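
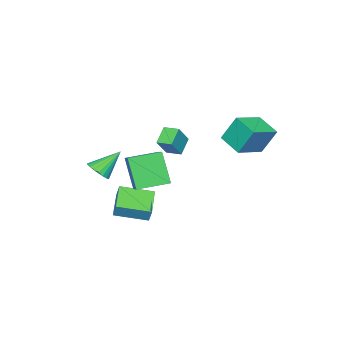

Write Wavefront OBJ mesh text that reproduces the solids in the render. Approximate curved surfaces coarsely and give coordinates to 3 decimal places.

v -3.311 2.538 3.022
v -3.661 3.291 4.631
v -2.776 3.946 2.481
v -3.126 4.698 4.089
v -1.494 2.082 3.631
v -1.844 2.834 5.239
v -0.959 3.489 3.089
v -1.309 4.242 4.698
v 0.847 -3.32 -1.39
v 1.018 -2.999 -0.534
v -0.198 -1.632 -1.814
v -0.026 -1.311 -0.958
v 2.446 -2.489 -2.022
v 2.618 -2.168 -1.166
v 1.402 -0.801 -2.446
v 1.573 -0.48 -1.59
v 1.881 -3.836 0.822
v 2.534 -3.676 1.292
v 0.759 -3.064 2.118
v 2.511 -3.393 1.103
v 2.379 -3.186 0.866
v 2.161 -3.092 0.621
v 1.895 -3.127 0.411
v 1.626 -3.284 0.272
v 1.402 -3.537 0.228
v 1.26 -3.841 0.287
v 1.226 -4.145 0.438
v 1.305 -4.395 0.656
v 1.483 -4.549 0.902
v 1.731 -4.579 1.135
v 2.004 -4.481 1.313
v 2.257 -4.271 1.407
v 2.444 -3.987 1.399
v -3.572 -2.79 0.191
v -4.573 -2.925 0.977
v -3.635 -1.806 0.28
v -4.636 -1.941 1.066
v -2.604 -2.839 1.414
v -3.605 -2.974 2.2
v -2.667 -1.855 1.503
v -3.668 -1.99 2.289
v 3.418 -0.471 1.137
v 2.881 -1.369 3.027
v 2.109 0.866 1.401
v 1.572 -0.032 3.291
v 4.488 0.432 1.869
v 3.951 -0.466 3.759
v 3.179 1.769 2.133
v 2.642 0.871 4.023
f 2 4 1
f 5 2 1
f 1 4 3
f 3 5 1
f 2 8 4
f 6 2 5
f 6 8 2
f 4 8 3
f 7 5 3
f 3 8 7
f 7 6 5
f 8 6 7
f 10 12 9
f 13 10 9
f 9 12 11
f 11 13 9
f 10 16 12
f 14 10 13
f 14 16 10
f 12 16 11
f 15 13 11
f 11 16 15
f 15 14 13
f 16 14 15
f 18 17 20
f 18 20 19
f 20 17 21
f 20 21 19
f 21 17 22
f 21 22 19
f 22 17 23
f 22 23 19
f 23 17 24
f 23 24 19
f 24 17 25
f 24 25 19
f 25 17 26
f 25 26 19
f 26 17 27
f 26 27 19
f 27 17 28
f 27 28 19
f 28 17 29
f 28 29 19
f 29 17 30
f 29 30 19
f 30 17 31
f 30 31 19
f 31 17 32
f 31 32 19
f 32 17 33
f 32 33 19
f 33 17 18
f 33 18 19
f 35 37 34
f 38 35 34
f 34 37 36
f 36 38 34
f 35 41 37
f 39 35 38
f 39 41 35
f 37 41 36
f 40 38 36
f 36 41 40
f 40 39 38
f 41 39 40
f 43 45 42
f 46 43 42
f 42 45 44
f 44 46 42
f 43 49 45
f 47 43 46
f 47 49 43
f 45 49 44
f 48 46 44
f 44 49 48
f 48 47 46
f 49 47 48



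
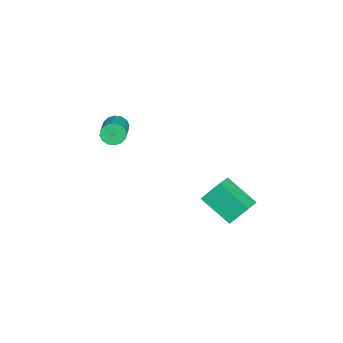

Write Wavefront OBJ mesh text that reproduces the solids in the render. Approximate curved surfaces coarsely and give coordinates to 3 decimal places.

v 0.267 -3.344 0.81
v 0.518 -3.517 0.305
v 2.084 -3.11 0.945
v 1.833 -2.936 1.45
v 0.457 -3.221 0.266
v 2.023 -2.813 0.905
v 0.345 -2.957 0.372
v 1.911 -2.549 1.011
v 0.212 -2.797 0.595
v 1.778 -2.389 1.235
v 0.094 -2.784 0.877
v 1.66 -2.376 1.516
v 0.022 -2.92 1.14
v 1.588 -2.513 1.779
v 0.016 -3.17 1.315
v 1.582 -2.763 1.955
v 0.077 -3.467 1.355
v 1.643 -3.059 1.994
v 0.189 -3.731 1.249
v 1.755 -3.323 1.888
v 0.322 -3.891 1.025
v 1.888 -3.483 1.665
v 0.44 -3.904 0.744
v 2.006 -3.496 1.383
v 0.512 -3.767 0.481
v 2.078 -3.36 1.12
v 1.581 2.631 -2.992
v 1.117 1.203 -2.017
v 1.339 3.381 -2.008
v 0.876 1.952 -1.034
v 2.584 2.528 -2.666
v 2.121 1.099 -1.692
v 2.343 3.277 -1.683
v 1.879 1.849 -0.708
f 2 1 5
f 2 5 3
f 3 5 6
f 3 6 4
f 5 1 7
f 5 7 6
f 6 7 8
f 6 8 4
f 7 1 9
f 7 9 8
f 8 9 10
f 8 10 4
f 9 1 11
f 9 11 10
f 10 11 12
f 10 12 4
f 11 1 13
f 11 13 12
f 12 13 14
f 12 14 4
f 13 1 15
f 13 15 14
f 14 15 16
f 14 16 4
f 15 1 17
f 15 17 16
f 16 17 18
f 16 18 4
f 17 1 19
f 17 19 18
f 18 19 20
f 18 20 4
f 19 1 21
f 19 21 20
f 20 21 22
f 20 22 4
f 21 1 23
f 21 23 22
f 22 23 24
f 22 24 4
f 23 1 25
f 23 25 24
f 24 25 26
f 24 26 4
f 25 1 2
f 25 2 26
f 26 2 3
f 26 3 4
f 28 30 27
f 31 28 27
f 27 30 29
f 29 31 27
f 28 34 30
f 32 28 31
f 32 34 28
f 30 34 29
f 33 31 29
f 29 34 33
f 33 32 31
f 34 32 33



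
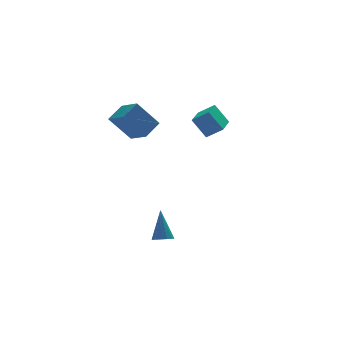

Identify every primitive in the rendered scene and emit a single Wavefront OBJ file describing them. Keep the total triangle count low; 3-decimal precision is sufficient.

v -2.284 2.847 3.758
v -1.953 1.529 4.318
v -1.271 3.381 4.414
v -0.939 2.063 4.974
v -1.121 2.497 2.246
v -0.789 1.179 2.806
v -0.107 3.031 2.902
v 0.224 1.713 3.462
v -0.948 -1.387 -3.805
v -0.514 -1.018 -4.021
v -0.732 -0.593 -2.015
v -0.812 -0.85 -4.06
v -1.153 -0.853 -4.017
v -1.429 -1.026 -3.907
v -1.553 -1.313 -3.765
v -1.484 -1.624 -3.635
v -1.246 -1.86 -3.559
v -0.913 -1.945 -3.561
v -0.591 -1.854 -3.641
v -0.383 -1.614 -3.773
v -0.354 -1.302 -3.914
v 2.633 -1.202 3.627
v 2.037 -0.665 4.786
v 1.854 -0.747 3.015
v 1.257 -0.21 4.174
v 3.803 0.53 3.426
v 3.206 1.067 4.585
v 3.023 0.985 2.814
v 2.427 1.522 3.973
f 2 4 1
f 5 2 1
f 1 4 3
f 3 5 1
f 2 8 4
f 6 2 5
f 6 8 2
f 4 8 3
f 7 5 3
f 3 8 7
f 7 6 5
f 8 6 7
f 10 9 12
f 10 12 11
f 12 9 13
f 12 13 11
f 13 9 14
f 13 14 11
f 14 9 15
f 14 15 11
f 15 9 16
f 15 16 11
f 16 9 17
f 16 17 11
f 17 9 18
f 17 18 11
f 18 9 19
f 18 19 11
f 19 9 20
f 19 20 11
f 20 9 21
f 20 21 11
f 21 9 10
f 21 10 11
f 23 25 22
f 26 23 22
f 22 25 24
f 24 26 22
f 23 29 25
f 27 23 26
f 27 29 23
f 25 29 24
f 28 26 24
f 24 29 28
f 28 27 26
f 29 27 28



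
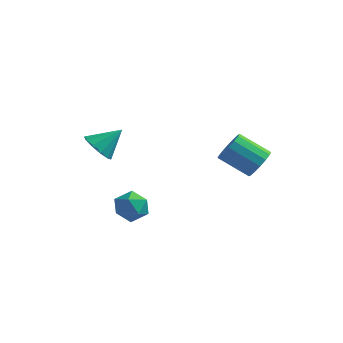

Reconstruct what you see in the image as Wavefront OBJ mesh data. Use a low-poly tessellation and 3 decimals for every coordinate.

v -2.804 -1.785 1.958
v -2.015 -2.351 1.683
v -1.796 -0.915 3.062
v -2.034 -1.853 1.308
v -2.348 -1.328 1.181
v -2.837 -0.979 1.351
v -3.312 -0.937 1.753
v -3.594 -1.219 2.233
v -3.574 -1.718 2.609
v -3.26 -2.242 2.735
v -2.772 -2.592 2.565
v -2.296 -2.634 2.163
v -1.687 -2.31 -1.345
v -0.991 -1.618 -0.968
v -0.649 -2.642 -2.652
v 0.047 -1.95 -2.275
v -0.129 -2.851 -1.762
v -0.77 -2.646 -0.955
v -0.87 -1.614 -2.665
v -1.511 -1.409 -1.858
v -0.486 -1.188 -1.784
v -0.028 -1.952 -1.226
v -1.612 -2.308 -2.394
v -1.154 -3.072 -1.836
v 4.59 2.419 -0.048
v 5.058 1.936 0.665
v 3.338 1.857 1.74
v 2.87 2.341 1.028
v 5.109 2.426 0.783
v 3.39 2.348 1.859
v 5.022 2.915 0.679
v 3.302 2.836 1.755
v 4.819 3.271 0.38
v 3.099 3.192 1.456
v 4.554 3.398 -0.034
v 2.834 3.32 1.042
v 4.299 3.264 -0.451
v 2.579 3.185 0.625
v 4.122 2.903 -0.76
v 2.402 2.824 0.315
v 4.07 2.412 -0.879
v 2.351 2.334 0.197
v 4.158 1.924 -0.775
v 2.438 1.845 0.301
v 4.361 1.568 -0.476
v 2.641 1.489 0.6
v 4.626 1.44 -0.062
v 2.906 1.362 1.014
v 4.881 1.575 0.355
v 3.161 1.496 1.431
f 2 1 4
f 2 4 3
f 4 1 5
f 4 5 3
f 5 1 6
f 5 6 3
f 6 1 7
f 6 7 3
f 7 1 8
f 7 8 3
f 8 1 9
f 8 9 3
f 9 1 10
f 9 10 3
f 10 1 11
f 10 11 3
f 11 1 12
f 11 12 3
f 12 1 2
f 12 2 3
f 13 24 18
f 13 18 14
f 13 14 20
f 13 20 23
f 13 23 24
f 14 18 22
f 18 24 17
f 24 23 15
f 23 20 19
f 20 14 21
f 16 22 17
f 16 17 15
f 16 15 19
f 16 19 21
f 16 21 22
f 17 22 18
f 15 17 24
f 19 15 23
f 21 19 20
f 22 21 14
f 26 25 29
f 26 29 27
f 27 29 30
f 27 30 28
f 29 25 31
f 29 31 30
f 30 31 32
f 30 32 28
f 31 25 33
f 31 33 32
f 32 33 34
f 32 34 28
f 33 25 35
f 33 35 34
f 34 35 36
f 34 36 28
f 35 25 37
f 35 37 36
f 36 37 38
f 36 38 28
f 37 25 39
f 37 39 38
f 38 39 40
f 38 40 28
f 39 25 41
f 39 41 40
f 40 41 42
f 40 42 28
f 41 25 43
f 41 43 42
f 42 43 44
f 42 44 28
f 43 25 45
f 43 45 44
f 44 45 46
f 44 46 28
f 45 25 47
f 45 47 46
f 46 47 48
f 46 48 28
f 47 25 49
f 47 49 48
f 48 49 50
f 48 50 28
f 49 25 26
f 49 26 50
f 50 26 27
f 50 27 28



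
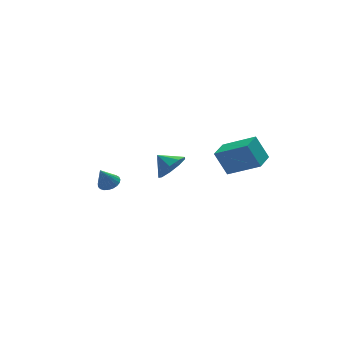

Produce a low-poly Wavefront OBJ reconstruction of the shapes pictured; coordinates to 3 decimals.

v 2.453 -4.907 0.871
v 2.021 -4.443 2.017
v 1.354 -3.853 0.029
v 0.922 -3.389 1.175
v 3.218 -4.131 0.845
v 2.786 -3.667 1.991
v 2.119 -3.077 0.003
v 1.687 -2.613 1.149
v -2.57 0.37 -1.996
v -2.266 0.786 -1.804
v -3.03 0.25 -1.004
v -2.453 0.895 -1.878
v -2.661 0.912 -1.972
v -2.853 0.836 -2.071
v -2.996 0.679 -2.156
v -3.065 0.469 -2.214
v -3.049 0.242 -2.234
v -2.95 0.037 -2.213
v -2.785 -0.111 -2.154
v -2.583 -0.175 -2.068
v -2.379 -0.145 -1.97
v -2.207 -0.026 -1.876
v -2.099 0.162 -1.803
v -2.072 0.385 -1.763
v -2.131 0.606 -1.763
v 1.155 1.854 -2.761
v 1.946 2.173 -2.546
v 0.705 2.606 -2.219
v 1.754 2.427 -3.057
v 1.282 2.413 -3.429
v 0.749 2.138 -3.489
v 0.407 1.73 -3.209
v 0.414 1.381 -2.719
v 0.768 1.253 -2.249
v 1.303 1.406 -2.019
v 1.768 1.769 -2.136
f 2 4 1
f 5 2 1
f 1 4 3
f 3 5 1
f 2 8 4
f 6 2 5
f 6 8 2
f 4 8 3
f 7 5 3
f 3 8 7
f 7 6 5
f 8 6 7
f 10 9 12
f 10 12 11
f 12 9 13
f 12 13 11
f 13 9 14
f 13 14 11
f 14 9 15
f 14 15 11
f 15 9 16
f 15 16 11
f 16 9 17
f 16 17 11
f 17 9 18
f 17 18 11
f 18 9 19
f 18 19 11
f 19 9 20
f 19 20 11
f 20 9 21
f 20 21 11
f 21 9 22
f 21 22 11
f 22 9 23
f 22 23 11
f 23 9 24
f 23 24 11
f 24 9 25
f 24 25 11
f 25 9 10
f 25 10 11
f 27 26 29
f 27 29 28
f 29 26 30
f 29 30 28
f 30 26 31
f 30 31 28
f 31 26 32
f 31 32 28
f 32 26 33
f 32 33 28
f 33 26 34
f 33 34 28
f 34 26 35
f 34 35 28
f 35 26 36
f 35 36 28
f 36 26 27
f 36 27 28



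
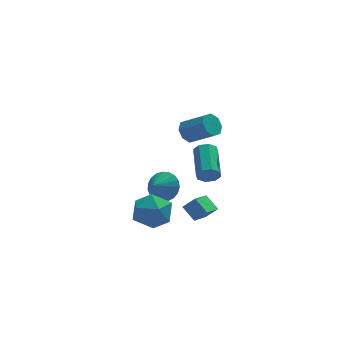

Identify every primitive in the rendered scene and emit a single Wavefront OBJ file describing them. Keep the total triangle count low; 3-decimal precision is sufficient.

v -0.271 -4.304 -2.088
v -0.666 -3.61 -1.52
v 0.565 -3.331 -2.696
v 0.169 -2.637 -2.128
v 0.311 -4.443 -1.512
v -0.085 -3.749 -0.944
v 1.146 -3.47 -2.12
v 0.751 -2.776 -1.552
v -0.011 -2.229 2.841
v 0.524 -2.006 2.486
v 1.466 -2.869 3.364
v 0.931 -3.091 3.719
v 0.418 -1.704 2.896
v 1.36 -2.567 3.774
v 0.061 -1.709 3.274
v 1.003 -2.572 4.152
v -0.339 -2.019 3.399
v 0.603 -2.882 4.277
v -0.546 -2.451 3.196
v 0.396 -3.314 4.074
v -0.44 -2.753 2.786
v 0.502 -3.616 3.664
v -0.083 -2.748 2.408
v 0.859 -3.611 3.286
v 0.317 -2.438 2.283
v 1.259 -3.301 3.161
v 0.676 -3.397 0.339
v 1.033 -3.303 -0.159
v 1.381 -1.549 0.422
v 1.024 -1.643 0.921
v 0.579 -3.187 -0.236
v 0.927 -1.433 0.345
v 0.182 -3.194 0.024
v 0.53 -1.441 0.605
v 0.074 -3.32 0.469
v 0.423 -1.567 1.05
v 0.319 -3.491 0.838
v 0.667 -1.737 1.419
v 0.773 -3.607 0.915
v 1.121 -1.853 1.496
v 1.17 -3.599 0.655
v 1.518 -1.846 1.236
v 1.277 -3.473 0.21
v 1.626 -1.72 0.791
v -0.749 -0.343 -2.341
v -0.157 -0.31 -1.637
v -1.411 -0.857 -1.759
v -0.36 0.011 -1.586
v -0.63 0.27 -1.665
v -0.921 0.423 -1.861
v -1.182 0.443 -2.14
v -1.368 0.328 -2.454
v -1.447 0.096 -2.748
v -1.405 -0.211 -2.972
v -1.25 -0.542 -3.086
v -1.008 -0.838 -3.072
v -0.721 -1.048 -2.931
v -0.439 -1.137 -2.689
v -0.211 -1.088 -2.385
v -0.075 -0.911 -2.075
v -0.056 -0.636 -1.81
v -1.878 -1.243 -3.462
v -0.884 -1.801 -3.345
v -2.636 -2.319 -2.155
v -1.642 -2.877 -2.038
v -1.731 -1.787 -1.695
v -1.262 -1.122 -2.503
v -2.258 -2.998 -2.997
v -1.789 -2.333 -3.805
v -1.119 -2.886 -3.058
v -0.793 -2.138 -2.253
v -2.727 -1.982 -3.247
v -2.401 -1.234 -2.442
f 2 4 1
f 5 2 1
f 1 4 3
f 3 5 1
f 2 8 4
f 6 2 5
f 6 8 2
f 4 8 3
f 7 5 3
f 3 8 7
f 7 6 5
f 8 6 7
f 10 9 13
f 10 13 11
f 11 13 14
f 11 14 12
f 13 9 15
f 13 15 14
f 14 15 16
f 14 16 12
f 15 9 17
f 15 17 16
f 16 17 18
f 16 18 12
f 17 9 19
f 17 19 18
f 18 19 20
f 18 20 12
f 19 9 21
f 19 21 20
f 20 21 22
f 20 22 12
f 21 9 23
f 21 23 22
f 22 23 24
f 22 24 12
f 23 9 25
f 23 25 24
f 24 25 26
f 24 26 12
f 25 9 10
f 25 10 26
f 26 10 11
f 26 11 12
f 28 27 31
f 28 31 29
f 29 31 32
f 29 32 30
f 31 27 33
f 31 33 32
f 32 33 34
f 32 34 30
f 33 27 35
f 33 35 34
f 34 35 36
f 34 36 30
f 35 27 37
f 35 37 36
f 36 37 38
f 36 38 30
f 37 27 39
f 37 39 38
f 38 39 40
f 38 40 30
f 39 27 41
f 39 41 40
f 40 41 42
f 40 42 30
f 41 27 43
f 41 43 42
f 42 43 44
f 42 44 30
f 43 27 28
f 43 28 44
f 44 28 29
f 44 29 30
f 46 45 48
f 46 48 47
f 48 45 49
f 48 49 47
f 49 45 50
f 49 50 47
f 50 45 51
f 50 51 47
f 51 45 52
f 51 52 47
f 52 45 53
f 52 53 47
f 53 45 54
f 53 54 47
f 54 45 55
f 54 55 47
f 55 45 56
f 55 56 47
f 56 45 57
f 56 57 47
f 57 45 58
f 57 58 47
f 58 45 59
f 58 59 47
f 59 45 60
f 59 60 47
f 60 45 61
f 60 61 47
f 61 45 46
f 61 46 47
f 62 73 67
f 62 67 63
f 62 63 69
f 62 69 72
f 62 72 73
f 63 67 71
f 67 73 66
f 73 72 64
f 72 69 68
f 69 63 70
f 65 71 66
f 65 66 64
f 65 64 68
f 65 68 70
f 65 70 71
f 66 71 67
f 64 66 73
f 68 64 72
f 70 68 69
f 71 70 63



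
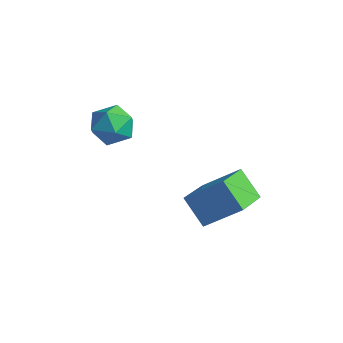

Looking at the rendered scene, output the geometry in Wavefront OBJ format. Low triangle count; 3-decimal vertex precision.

v -2.643 1.206 2.303
v -1.827 0.422 2.019
v -3.753 -0.182 2.941
v -2.937 -0.966 2.657
v -2.75 -0.221 3.536
v -2.064 0.637 3.141
v -3.516 -0.397 1.819
v -2.83 0.461 1.424
v -2.366 -0.569 1.72
v -1.892 -0.46 2.781
v -3.688 0.7 2.179
v -3.214 0.809 3.24
v 2.284 0.843 -1.799
v 1.072 0.811 -0.579
v 1.483 2.74 -2.546
v 0.271 2.708 -1.326
v 3.609 1.932 -0.454
v 2.397 1.9 0.766
v 2.808 3.829 -1.201
v 1.596 3.797 0.019
f 1 12 6
f 1 6 2
f 1 2 8
f 1 8 11
f 1 11 12
f 2 6 10
f 6 12 5
f 12 11 3
f 11 8 7
f 8 2 9
f 4 10 5
f 4 5 3
f 4 3 7
f 4 7 9
f 4 9 10
f 5 10 6
f 3 5 12
f 7 3 11
f 9 7 8
f 10 9 2
f 14 16 13
f 17 14 13
f 13 16 15
f 15 17 13
f 14 20 16
f 18 14 17
f 18 20 14
f 16 20 15
f 19 17 15
f 15 20 19
f 19 18 17
f 20 18 19



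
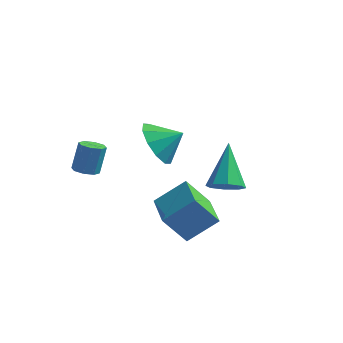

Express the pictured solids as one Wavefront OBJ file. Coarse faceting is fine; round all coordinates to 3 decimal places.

v -4.022 -2.915 -0.28
v -3.751 -2.522 -0.457
v -3.627 -2.111 0.642
v -3.898 -2.505 0.82
v -4.134 -2.445 -0.443
v -4.009 -2.034 0.656
v -4.451 -2.644 -0.333
v -4.327 -2.233 0.767
v -4.517 -3.002 -0.191
v -4.393 -2.591 0.908
v -4.293 -3.309 -0.102
v -4.169 -2.898 0.997
v -3.911 -3.386 -0.116
v -3.786 -2.975 0.983
v -3.593 -3.187 -0.227
v -3.469 -2.776 0.873
v -3.527 -2.829 -0.368
v -3.403 -2.418 0.731
v -2.893 1.381 -1.302
v -2.286 1.193 -2.163
v -1.967 1.699 -0.718
v -2.487 1.822 -2.188
v -2.843 2.283 -1.874
v -3.218 2.399 -1.342
v -3.469 2.126 -0.795
v -3.5 1.568 -0.441
v -3.299 0.939 -0.416
v -2.943 0.478 -0.729
v -2.568 0.362 -1.261
v -2.317 0.635 -1.809
v 0.861 -2.016 -0.626
v 1.483 -2.181 -0.326
v 0.539 -0.704 0.766
v 1.528 -1.782 -0.692
v 1.183 -1.52 -1.019
v 0.649 -1.549 -1.116
v 0.239 -1.852 -0.926
v 0.194 -2.251 -0.559
v 0.54 -2.512 -0.232
v 1.074 -2.484 -0.135
v -1.01 -3.383 -1.919
v -0.02 -2.755 -1.05
v -1.821 -1.983 -2.008
v -0.83 -1.355 -1.139
v -0.23 -3.005 -3.081
v 0.761 -2.377 -2.212
v -1.04 -1.605 -3.17
v -0.05 -0.977 -2.301
f 2 1 5
f 2 5 3
f 3 5 6
f 3 6 4
f 5 1 7
f 5 7 6
f 6 7 8
f 6 8 4
f 7 1 9
f 7 9 8
f 8 9 10
f 8 10 4
f 9 1 11
f 9 11 10
f 10 11 12
f 10 12 4
f 11 1 13
f 11 13 12
f 12 13 14
f 12 14 4
f 13 1 15
f 13 15 14
f 14 15 16
f 14 16 4
f 15 1 17
f 15 17 16
f 16 17 18
f 16 18 4
f 17 1 2
f 17 2 18
f 18 2 3
f 18 3 4
f 20 19 22
f 20 22 21
f 22 19 23
f 22 23 21
f 23 19 24
f 23 24 21
f 24 19 25
f 24 25 21
f 25 19 26
f 25 26 21
f 26 19 27
f 26 27 21
f 27 19 28
f 27 28 21
f 28 19 29
f 28 29 21
f 29 19 30
f 29 30 21
f 30 19 20
f 30 20 21
f 32 31 34
f 32 34 33
f 34 31 35
f 34 35 33
f 35 31 36
f 35 36 33
f 36 31 37
f 36 37 33
f 37 31 38
f 37 38 33
f 38 31 39
f 38 39 33
f 39 31 40
f 39 40 33
f 40 31 32
f 40 32 33
f 42 44 41
f 45 42 41
f 41 44 43
f 43 45 41
f 42 48 44
f 46 42 45
f 46 48 42
f 44 48 43
f 47 45 43
f 43 48 47
f 47 46 45
f 48 46 47



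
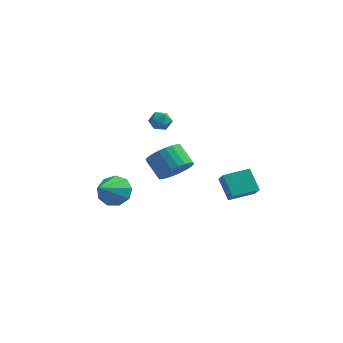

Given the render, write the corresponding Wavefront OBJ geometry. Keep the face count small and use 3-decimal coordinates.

v 3.11 -0.901 -1.95
v 3.598 -1.511 -1.263
v 2.346 -0.328 -0.899
v 2.834 -0.937 -0.212
v 4.126 0.117 -1.768
v 4.614 -0.492 -1.081
v 3.362 0.691 -0.717
v 3.85 0.081 -0.03
v -2.191 2.082 0.77
v -1.731 2.515 1.001
v -2.029 1.445 1.639
v -1.569 1.878 1.87
v -2.219 2.052 1.858
v -2.319 2.446 1.321
v -1.441 1.514 1.319
v -1.541 1.908 0.782
v -1.267 2.164 1.34
v -1.748 2.497 1.674
v -2.012 1.463 0.966
v -2.493 1.796 1.3
v 1.74 -4.15 1.445
v 2.316 -4.415 2.179
v 1.436 -3.975 3.029
v 0.86 -3.71 2.295
v 2.434 -4.061 2.117
v 1.554 -3.62 2.967
v 2.446 -3.72 1.953
v 1.566 -3.28 2.803
v 2.35 -3.445 1.711
v 1.47 -3.004 2.561
v 2.162 -3.277 1.429
v 1.282 -2.837 2.279
v 1.909 -3.242 1.15
v 1.029 -2.802 1.999
v 1.631 -3.345 0.915
v 0.751 -2.905 1.765
v 1.369 -3.571 0.761
v 0.489 -3.131 1.611
v 1.164 -3.885 0.711
v 0.284 -3.445 1.561
v 1.046 -4.24 0.773
v 0.166 -3.799 1.623
v 1.034 -4.58 0.937
v 0.154 -4.14 1.787
v 1.13 -4.856 1.179
v 0.25 -4.415 2.029
v 1.318 -5.023 1.461
v 0.438 -4.583 2.311
v 1.571 -5.058 1.741
v 0.691 -4.618 2.59
v 1.849 -4.955 1.975
v 0.969 -4.515 2.825
v 2.111 -4.729 2.129
v 1.231 -4.289 2.979
v -2.741 -1.763 -2.181
v -1.817 -1.964 -2.44
v -2.799 -3.397 -1.119
v -1.823 -1.599 -1.878
v -2.258 -1.31 -1.458
v -2.919 -1.233 -1.375
v -3.496 -1.404 -1.67
v -3.72 -1.742 -2.204
v -3.486 -2.09 -2.727
v -2.903 -2.285 -2.994
v -2.244 -2.235 -2.881
f 2 4 1
f 5 2 1
f 1 4 3
f 3 5 1
f 2 8 4
f 6 2 5
f 6 8 2
f 4 8 3
f 7 5 3
f 3 8 7
f 7 6 5
f 8 6 7
f 9 20 14
f 9 14 10
f 9 10 16
f 9 16 19
f 9 19 20
f 10 14 18
f 14 20 13
f 20 19 11
f 19 16 15
f 16 10 17
f 12 18 13
f 12 13 11
f 12 11 15
f 12 15 17
f 12 17 18
f 13 18 14
f 11 13 20
f 15 11 19
f 17 15 16
f 18 17 10
f 22 21 25
f 22 25 23
f 23 25 26
f 23 26 24
f 25 21 27
f 25 27 26
f 26 27 28
f 26 28 24
f 27 21 29
f 27 29 28
f 28 29 30
f 28 30 24
f 29 21 31
f 29 31 30
f 30 31 32
f 30 32 24
f 31 21 33
f 31 33 32
f 32 33 34
f 32 34 24
f 33 21 35
f 33 35 34
f 34 35 36
f 34 36 24
f 35 21 37
f 35 37 36
f 36 37 38
f 36 38 24
f 37 21 39
f 37 39 38
f 38 39 40
f 38 40 24
f 39 21 41
f 39 41 40
f 40 41 42
f 40 42 24
f 41 21 43
f 41 43 42
f 42 43 44
f 42 44 24
f 43 21 45
f 43 45 44
f 44 45 46
f 44 46 24
f 45 21 47
f 45 47 46
f 46 47 48
f 46 48 24
f 47 21 49
f 47 49 48
f 48 49 50
f 48 50 24
f 49 21 51
f 49 51 50
f 50 51 52
f 50 52 24
f 51 21 53
f 51 53 52
f 52 53 54
f 52 54 24
f 53 21 22
f 53 22 54
f 54 22 23
f 54 23 24
f 56 55 58
f 56 58 57
f 58 55 59
f 58 59 57
f 59 55 60
f 59 60 57
f 60 55 61
f 60 61 57
f 61 55 62
f 61 62 57
f 62 55 63
f 62 63 57
f 63 55 64
f 63 64 57
f 64 55 65
f 64 65 57
f 65 55 56
f 65 56 57



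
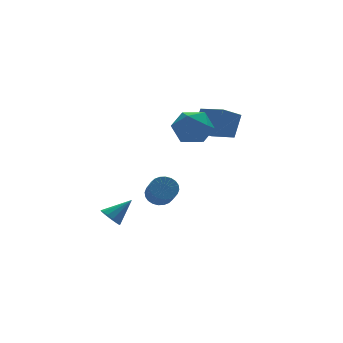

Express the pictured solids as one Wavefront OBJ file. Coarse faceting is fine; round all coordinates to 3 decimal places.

v -1.495 0.297 3.22
v -0.745 -0.428 3.356
v -1.955 -0.452 1.764
v -1.205 -1.177 1.9
v -2.043 -1.161 2.535
v -1.759 -0.698 3.436
v -0.941 -0.182 1.684
v -0.657 0.281 2.585
v -0.404 -0.724 2.407
v -1.084 -1.329 2.933
v -1.616 0.449 2.187
v -2.296 -0.156 2.713
v 0.833 -0.316 1.438
v -0.14 -0.387 1.99
v 0.475 1.203 1.004
v -0.497 1.132 1.555
v 1.437 0.148 2.565
v 0.465 0.077 3.116
v 1.08 1.667 2.13
v 0.107 1.596 2.682
v -4.226 2.195 -3.695
v -3.874 2.386 -4.168
v -3.094 2.265 -2.825
v -4.006 2.674 -4.021
v -4.207 2.81 -3.77
v -4.415 2.75 -3.495
v -4.562 2.514 -3.284
v -4.603 2.176 -3.204
v -4.524 1.845 -3.279
v -4.351 1.624 -3.487
v -4.137 1.584 -3.761
v -3.952 1.739 -4.014
v -3.854 2.038 -4.166
v -2.552 0.489 -1.777
v -1.933 0.236 -1.903
v -2.13 -0.642 -1.109
v -2.748 -0.389 -0.983
v -1.881 0.404 -1.705
v -2.077 -0.474 -0.911
v -1.931 0.585 -1.517
v -2.127 -0.293 -0.723
v -2.075 0.751 -1.369
v -2.272 -0.127 -0.575
v -2.292 0.878 -1.283
v -2.489 -0.001 -0.489
v -2.548 0.945 -1.272
v -2.745 0.067 -0.478
v -2.805 0.942 -1.338
v -3.002 0.064 -0.544
v -3.024 0.871 -1.471
v -3.22 -0.007 -0.677
v -3.17 0.742 -1.651
v -3.367 -0.136 -0.857
v -3.223 0.574 -1.849
v -3.419 -0.304 -1.055
v -3.173 0.393 -2.037
v -3.369 -0.485 -1.243
v -3.028 0.227 -2.185
v -3.225 -0.651 -1.391
v -2.811 0.101 -2.271
v -3.008 -0.778 -1.477
v -2.555 0.033 -2.282
v -2.752 -0.845 -1.488
v -2.298 0.036 -2.216
v -2.495 -0.842 -1.422
v -2.08 0.107 -2.083
v -2.276 -0.771 -1.289
f 1 12 6
f 1 6 2
f 1 2 8
f 1 8 11
f 1 11 12
f 2 6 10
f 6 12 5
f 12 11 3
f 11 8 7
f 8 2 9
f 4 10 5
f 4 5 3
f 4 3 7
f 4 7 9
f 4 9 10
f 5 10 6
f 3 5 12
f 7 3 11
f 9 7 8
f 10 9 2
f 14 16 13
f 17 14 13
f 13 16 15
f 15 17 13
f 14 20 16
f 18 14 17
f 18 20 14
f 16 20 15
f 19 17 15
f 15 20 19
f 19 18 17
f 20 18 19
f 22 21 24
f 22 24 23
f 24 21 25
f 24 25 23
f 25 21 26
f 25 26 23
f 26 21 27
f 26 27 23
f 27 21 28
f 27 28 23
f 28 21 29
f 28 29 23
f 29 21 30
f 29 30 23
f 30 21 31
f 30 31 23
f 31 21 32
f 31 32 23
f 32 21 33
f 32 33 23
f 33 21 22
f 33 22 23
f 35 34 38
f 35 38 36
f 36 38 39
f 36 39 37
f 38 34 40
f 38 40 39
f 39 40 41
f 39 41 37
f 40 34 42
f 40 42 41
f 41 42 43
f 41 43 37
f 42 34 44
f 42 44 43
f 43 44 45
f 43 45 37
f 44 34 46
f 44 46 45
f 45 46 47
f 45 47 37
f 46 34 48
f 46 48 47
f 47 48 49
f 47 49 37
f 48 34 50
f 48 50 49
f 49 50 51
f 49 51 37
f 50 34 52
f 50 52 51
f 51 52 53
f 51 53 37
f 52 34 54
f 52 54 53
f 53 54 55
f 53 55 37
f 54 34 56
f 54 56 55
f 55 56 57
f 55 57 37
f 56 34 58
f 56 58 57
f 57 58 59
f 57 59 37
f 58 34 60
f 58 60 59
f 59 60 61
f 59 61 37
f 60 34 62
f 60 62 61
f 61 62 63
f 61 63 37
f 62 34 64
f 62 64 63
f 63 64 65
f 63 65 37
f 64 34 66
f 64 66 65
f 65 66 67
f 65 67 37
f 66 34 35
f 66 35 67
f 67 35 36
f 67 36 37



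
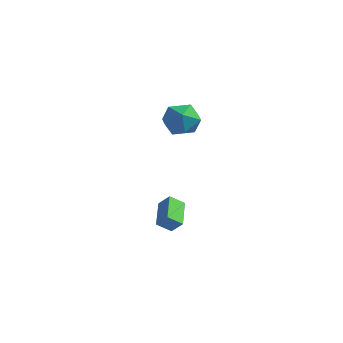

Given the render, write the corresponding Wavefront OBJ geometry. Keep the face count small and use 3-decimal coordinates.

v 0.395 -3.341 3.344
v 0.921 -2.537 2.821
v 1.879 -3.743 4.219
v 2.405 -2.939 3.696
v 1.633 -2.699 4.433
v 0.715 -2.451 3.892
v 2.085 -3.829 3.148
v 1.167 -3.581 2.607
v 1.965 -2.838 2.7
v 1.686 -2.14 3.494
v 1.114 -4.14 3.546
v 0.835 -3.442 4.34
v 0.747 -2.896 -3.161
v 0.23 -3.459 -2.596
v 1.35 -2.787 -2.502
v 0.833 -3.35 -1.937
v 1.607 -4.25 -3.723
v 1.09 -4.813 -3.158
v 2.21 -4.141 -3.064
v 1.693 -4.704 -2.499
f 1 12 6
f 1 6 2
f 1 2 8
f 1 8 11
f 1 11 12
f 2 6 10
f 6 12 5
f 12 11 3
f 11 8 7
f 8 2 9
f 4 10 5
f 4 5 3
f 4 3 7
f 4 7 9
f 4 9 10
f 5 10 6
f 3 5 12
f 7 3 11
f 9 7 8
f 10 9 2
f 14 16 13
f 17 14 13
f 13 16 15
f 15 17 13
f 14 20 16
f 18 14 17
f 18 20 14
f 16 20 15
f 19 17 15
f 15 20 19
f 19 18 17
f 20 18 19



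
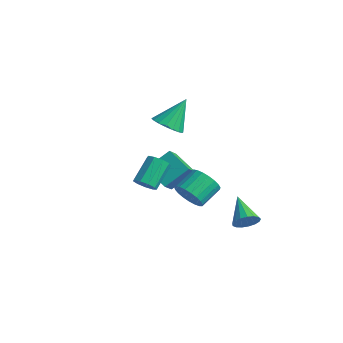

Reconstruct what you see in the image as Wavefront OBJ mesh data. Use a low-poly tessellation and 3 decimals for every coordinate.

v -1.153 0.138 -3.121
v -2.562 -0.05 -2.387
v -0.783 1.408 -2.085
v -2.192 1.22 -1.351
v -0.608 -0.7 -2.289
v -2.017 -0.888 -1.555
v -0.238 0.57 -1.253
v -1.647 0.382 -0.519
v 1.271 -0.606 -2.047
v 1.515 -1.006 -1.244
v 1.353 0.245 -0.57
v 1.109 0.646 -1.373
v 1.857 -0.888 -1.382
v 1.695 0.363 -0.708
v 2.097 -0.72 -1.635
v 1.935 0.531 -0.961
v 2.194 -0.533 -1.959
v 2.032 0.718 -1.285
v 2.132 -0.359 -2.298
v 1.97 0.892 -1.625
v 1.921 -0.227 -2.594
v 1.758 1.024 -1.921
v 1.597 -0.16 -2.795
v 1.435 1.091 -2.122
v 1.217 -0.171 -2.867
v 1.055 1.08 -2.194
v 0.847 -0.257 -2.797
v 0.685 0.994 -2.124
v 0.55 -0.403 -2.597
v 0.387 0.848 -1.924
v 0.377 -0.584 -2.302
v 0.215 0.667 -1.629
v 0.359 -0.769 -1.963
v 0.197 0.482 -1.29
v 0.499 -0.925 -1.638
v 0.337 0.326 -0.965
v 0.772 -1.027 -1.384
v 0.61 0.224 -0.711
v 1.132 -1.055 -1.245
v 0.97 0.196 -0.571
v 3.501 1.38 -3.588
v 3.818 1.176 -2.939
v 2.039 1.96 -2.692
v 3.925 1.516 -2.984
v 3.935 1.825 -3.167
v 3.846 2.031 -3.446
v 3.678 2.089 -3.758
v 3.469 1.984 -4.031
v 3.268 1.741 -4.202
v 3.12 1.416 -4.233
v 3.06 1.082 -4.115
v 3.101 0.816 -3.877
v 3.233 0.68 -3.573
v 3.427 0.704 -3.272
v 3.638 0.883 -3.043
v 1.575 -3.55 0.151
v 2.018 -3.154 -0.113
v 1.587 -1.954 0.965
v 1.145 -2.35 1.229
v 1.628 -3.107 -0.322
v 1.197 -1.907 0.757
v 1.214 -3.267 -0.309
v 0.783 -2.067 0.77
v 0.968 -3.559 -0.081
v 0.537 -2.359 0.997
v 1.007 -3.848 0.255
v 0.576 -2.648 1.333
v 1.312 -3.997 0.542
v 0.881 -2.797 1.621
v 1.74 -3.937 0.647
v 1.309 -2.737 1.725
v 2.091 -3.696 0.519
v 1.66 -2.496 1.597
v 2.201 -3.387 0.219
v 1.77 -2.187 1.297
v -0.068 -0.936 2.672
v 0.745 -0.605 2.395
v -0.012 0.216 4.208
v 0.478 -0.353 2.215
v 0.102 -0.215 2.126
v -0.307 -0.221 2.145
v -0.668 -0.368 2.268
v -0.911 -0.627 2.472
v -0.987 -0.948 2.715
v -0.881 -1.266 2.949
v -0.613 -1.519 3.129
v -0.238 -1.656 3.219
v 0.171 -1.651 3.2
v 0.533 -1.504 3.076
v 0.775 -1.244 2.873
v 0.851 -0.924 2.63
f 2 4 1
f 5 2 1
f 1 4 3
f 3 5 1
f 2 8 4
f 6 2 5
f 6 8 2
f 4 8 3
f 7 5 3
f 3 8 7
f 7 6 5
f 8 6 7
f 10 9 13
f 10 13 11
f 11 13 14
f 11 14 12
f 13 9 15
f 13 15 14
f 14 15 16
f 14 16 12
f 15 9 17
f 15 17 16
f 16 17 18
f 16 18 12
f 17 9 19
f 17 19 18
f 18 19 20
f 18 20 12
f 19 9 21
f 19 21 20
f 20 21 22
f 20 22 12
f 21 9 23
f 21 23 22
f 22 23 24
f 22 24 12
f 23 9 25
f 23 25 24
f 24 25 26
f 24 26 12
f 25 9 27
f 25 27 26
f 26 27 28
f 26 28 12
f 27 9 29
f 27 29 28
f 28 29 30
f 28 30 12
f 29 9 31
f 29 31 30
f 30 31 32
f 30 32 12
f 31 9 33
f 31 33 32
f 32 33 34
f 32 34 12
f 33 9 35
f 33 35 34
f 34 35 36
f 34 36 12
f 35 9 37
f 35 37 36
f 36 37 38
f 36 38 12
f 37 9 39
f 37 39 38
f 38 39 40
f 38 40 12
f 39 9 10
f 39 10 40
f 40 10 11
f 40 11 12
f 42 41 44
f 42 44 43
f 44 41 45
f 44 45 43
f 45 41 46
f 45 46 43
f 46 41 47
f 46 47 43
f 47 41 48
f 47 48 43
f 48 41 49
f 48 49 43
f 49 41 50
f 49 50 43
f 50 41 51
f 50 51 43
f 51 41 52
f 51 52 43
f 52 41 53
f 52 53 43
f 53 41 54
f 53 54 43
f 54 41 55
f 54 55 43
f 55 41 42
f 55 42 43
f 57 56 60
f 57 60 58
f 58 60 61
f 58 61 59
f 60 56 62
f 60 62 61
f 61 62 63
f 61 63 59
f 62 56 64
f 62 64 63
f 63 64 65
f 63 65 59
f 64 56 66
f 64 66 65
f 65 66 67
f 65 67 59
f 66 56 68
f 66 68 67
f 67 68 69
f 67 69 59
f 68 56 70
f 68 70 69
f 69 70 71
f 69 71 59
f 70 56 72
f 70 72 71
f 71 72 73
f 71 73 59
f 72 56 74
f 72 74 73
f 73 74 75
f 73 75 59
f 74 56 57
f 74 57 75
f 75 57 58
f 75 58 59
f 77 76 79
f 77 79 78
f 79 76 80
f 79 80 78
f 80 76 81
f 80 81 78
f 81 76 82
f 81 82 78
f 82 76 83
f 82 83 78
f 83 76 84
f 83 84 78
f 84 76 85
f 84 85 78
f 85 76 86
f 85 86 78
f 86 76 87
f 86 87 78
f 87 76 88
f 87 88 78
f 88 76 89
f 88 89 78
f 89 76 90
f 89 90 78
f 90 76 91
f 90 91 78
f 91 76 77
f 91 77 78



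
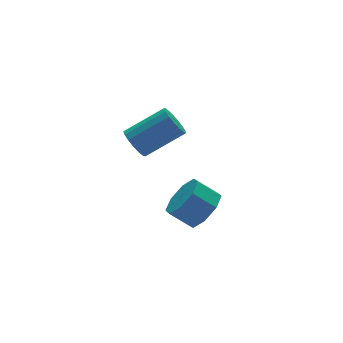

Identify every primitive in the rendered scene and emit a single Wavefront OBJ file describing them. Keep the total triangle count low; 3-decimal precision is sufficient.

v 2.453 1.774 -2.484
v 2.853 1.866 -3.075
v 4.426 1.519 -2.068
v 4.027 1.426 -1.476
v 2.835 2.182 -2.938
v 4.408 1.834 -1.931
v 2.729 2.404 -2.697
v 4.302 2.056 -1.689
v 2.56 2.482 -2.406
v 4.133 2.134 -1.399
v 2.367 2.397 -2.134
v 3.94 2.05 -1.127
v 2.194 2.17 -1.941
v 3.767 1.822 -0.934
v 2.08 1.852 -1.873
v 3.653 1.504 -0.866
v 2.051 1.516 -1.945
v 3.625 1.168 -0.938
v 2.115 1.239 -2.14
v 3.688 0.892 -1.133
v 2.256 1.085 -2.414
v 3.83 0.737 -1.407
v 2.443 1.088 -2.704
v 4.016 0.741 -1.696
v 2.632 1.249 -2.943
v 4.205 0.901 -1.936
v 2.78 1.53 -3.077
v 4.353 1.182 -2.07
v 2.845 -2.97 -3.135
v 3.325 -2.178 -3.294
v 2.655 -1.638 -2.624
v 2.175 -2.43 -2.465
v 2.784 -2.27 -3.76
v 2.115 -1.73 -3.09
v 2.279 -2.773 -3.859
v 1.61 -2.233 -3.19
v 2.105 -3.391 -3.535
v 1.436 -2.851 -2.865
v 2.365 -3.762 -2.976
v 1.695 -3.222 -2.306
v 2.905 -3.67 -2.51
v 2.236 -3.13 -1.84
v 3.41 -3.167 -2.41
v 2.741 -2.627 -1.741
v 3.584 -2.549 -2.735
v 2.915 -2.009 -2.065
f 2 1 5
f 2 5 3
f 3 5 6
f 3 6 4
f 5 1 7
f 5 7 6
f 6 7 8
f 6 8 4
f 7 1 9
f 7 9 8
f 8 9 10
f 8 10 4
f 9 1 11
f 9 11 10
f 10 11 12
f 10 12 4
f 11 1 13
f 11 13 12
f 12 13 14
f 12 14 4
f 13 1 15
f 13 15 14
f 14 15 16
f 14 16 4
f 15 1 17
f 15 17 16
f 16 17 18
f 16 18 4
f 17 1 19
f 17 19 18
f 18 19 20
f 18 20 4
f 19 1 21
f 19 21 20
f 20 21 22
f 20 22 4
f 21 1 23
f 21 23 22
f 22 23 24
f 22 24 4
f 23 1 25
f 23 25 24
f 24 25 26
f 24 26 4
f 25 1 27
f 25 27 26
f 26 27 28
f 26 28 4
f 27 1 2
f 27 2 28
f 28 2 3
f 28 3 4
f 30 29 33
f 30 33 31
f 31 33 34
f 31 34 32
f 33 29 35
f 33 35 34
f 34 35 36
f 34 36 32
f 35 29 37
f 35 37 36
f 36 37 38
f 36 38 32
f 37 29 39
f 37 39 38
f 38 39 40
f 38 40 32
f 39 29 41
f 39 41 40
f 40 41 42
f 40 42 32
f 41 29 43
f 41 43 42
f 42 43 44
f 42 44 32
f 43 29 45
f 43 45 44
f 44 45 46
f 44 46 32
f 45 29 30
f 45 30 46
f 46 30 31
f 46 31 32



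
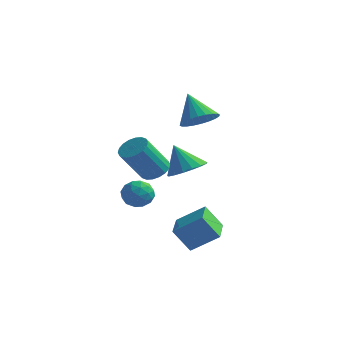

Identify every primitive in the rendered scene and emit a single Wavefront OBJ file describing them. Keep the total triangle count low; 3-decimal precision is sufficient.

v 2.384 -3.462 -3.186
v 3.446 -2.953 -2.375
v 1.708 -2.101 -3.156
v 2.77 -1.592 -2.345
v 3.01 -3.128 -4.215
v 4.072 -2.619 -3.404
v 2.334 -1.767 -4.185
v 3.396 -1.258 -3.374
v 0.192 1.223 -1.63
v 1.004 1.027 -1.222
v -0.472 1.177 -0.33
v 0.986 1.472 -1.216
v 0.786 1.86 -1.304
v 0.45 2.101 -1.467
v 0.054 2.142 -1.668
v -0.31 1.972 -1.86
v -0.559 1.63 -1.999
v -0.636 1.195 -2.053
v -0.524 0.766 -2.011
v -0.247 0.442 -1.881
v 0.13 0.297 -1.694
v 0.521 0.364 -1.492
v 0.836 0.627 -1.322
v -2.653 0.899 -3.967
v -2.241 1.554 -3.816
v -2.019 0.286 -3.044
v -1.607 0.941 -2.893
v -2.376 0.911 -2.721
v -2.768 1.29 -3.292
v -1.492 0.55 -3.568
v -1.884 0.929 -4.139
v -1.523 1.338 -3.569
v -2.069 1.561 -3.046
v -2.191 0.279 -3.814
v -2.737 0.502 -3.291
v -2.503 1.28 -3.972
v -1.757 0.56 -2.888
v -2.209 0.542 -2.787
v -1.967 0.927 -2.698
v -2.812 1.125 -3.664
v -2.57 1.51 -3.575
v -2.649 1.132 -2.932
v -1.69 0.33 -3.285
v -1.448 0.715 -3.196
v -2.293 0.913 -4.162
v -2.051 1.298 -4.073
v -1.611 0.708 -3.928
v -1.839 1.538 -3.739
v -1.466 1.179 -3.196
v -1.399 0.949 -3.593
v -1.629 1.171 -3.928
v -2.16 1.669 -3.431
v -1.787 1.31 -2.889
v -2.239 1.292 -2.788
v -2.469 1.514 -3.123
v -1.738 1.543 -3.286
v -2.473 0.53 -3.971
v -2.1 0.171 -3.429
v -1.791 0.326 -3.737
v -2.021 0.548 -4.072
v -2.794 0.661 -3.664
v -2.421 0.302 -3.121
v -2.631 0.669 -2.932
v -2.861 0.891 -3.267
v -2.522 0.297 -3.574
v 0.379 1.906 1.067
v 1.098 1.767 1.59
v -0.479 2.314 2.353
v 1.137 2.107 1.509
v 1.061 2.415 1.36
v 0.881 2.646 1.166
v 0.624 2.765 0.957
v 0.331 2.752 0.765
v 0.044 2.611 0.619
v -0.191 2.362 0.541
v -0.339 2.044 0.543
v -0.378 1.705 0.625
v -0.302 1.396 0.774
v -0.122 1.165 0.967
v 0.134 1.047 1.176
v 0.428 1.059 1.368
v 0.714 1.2 1.514
v 0.95 1.449 1.592
v 0.315 -1.486 -0.785
v 0.965 -1.745 -0.785
v 0.556 -2.773 0.685
v -0.095 -2.514 0.685
v 0.99 -1.494 -0.603
v 0.581 -2.522 0.868
v 0.882 -1.241 -0.456
v 0.473 -2.269 1.014
v 0.661 -1.037 -0.375
v 0.252 -2.065 1.095
v 0.372 -0.922 -0.375
v -0.038 -1.95 1.095
v 0.071 -0.918 -0.456
v -0.338 -1.946 1.014
v -0.181 -1.027 -0.603
v -0.591 -2.055 0.868
v -0.336 -1.227 -0.785
v -0.745 -2.255 0.685
v -0.361 -1.478 -0.968
v -0.77 -2.506 0.503
v -0.253 -1.731 -1.114
v -0.662 -2.759 0.356
v -0.032 -1.935 -1.195
v -0.441 -2.963 0.275
v 0.258 -2.05 -1.195
v -0.152 -3.078 0.275
v 0.558 -2.054 -1.114
v 0.149 -3.082 0.356
v 0.811 -1.945 -0.968
v 0.401 -2.973 0.503
f 2 4 1
f 5 2 1
f 1 4 3
f 3 5 1
f 2 8 4
f 6 2 5
f 6 8 2
f 4 8 3
f 7 5 3
f 3 8 7
f 7 6 5
f 8 6 7
f 10 9 12
f 10 12 11
f 12 9 13
f 12 13 11
f 13 9 14
f 13 14 11
f 14 9 15
f 14 15 11
f 15 9 16
f 15 16 11
f 16 9 17
f 16 17 11
f 17 9 18
f 17 18 11
f 18 9 19
f 18 19 11
f 19 9 20
f 19 20 11
f 20 9 21
f 20 21 11
f 21 9 22
f 21 22 11
f 22 9 23
f 22 23 11
f 23 9 10
f 23 10 11
f 24 61 40
f 61 35 64
f 40 64 29
f 61 64 40
f 24 40 36
f 40 29 41
f 36 41 25
f 40 41 36
f 24 36 45
f 36 25 46
f 45 46 31
f 36 46 45
f 24 45 57
f 45 31 60
f 57 60 34
f 45 60 57
f 24 57 61
f 57 34 65
f 61 65 35
f 57 65 61
f 25 41 52
f 41 29 55
f 52 55 33
f 41 55 52
f 29 64 42
f 64 35 63
f 42 63 28
f 64 63 42
f 35 65 62
f 65 34 58
f 62 58 26
f 65 58 62
f 34 60 59
f 60 31 47
f 59 47 30
f 60 47 59
f 31 46 51
f 46 25 48
f 51 48 32
f 46 48 51
f 27 53 39
f 53 33 54
f 39 54 28
f 53 54 39
f 27 39 37
f 39 28 38
f 37 38 26
f 39 38 37
f 27 37 44
f 37 26 43
f 44 43 30
f 37 43 44
f 27 44 49
f 44 30 50
f 49 50 32
f 44 50 49
f 27 49 53
f 49 32 56
f 53 56 33
f 49 56 53
f 28 54 42
f 54 33 55
f 42 55 29
f 54 55 42
f 26 38 62
f 38 28 63
f 62 63 35
f 38 63 62
f 30 43 59
f 43 26 58
f 59 58 34
f 43 58 59
f 32 50 51
f 50 30 47
f 51 47 31
f 50 47 51
f 33 56 52
f 56 32 48
f 52 48 25
f 56 48 52
f 67 66 69
f 67 69 68
f 69 66 70
f 69 70 68
f 70 66 71
f 70 71 68
f 71 66 72
f 71 72 68
f 72 66 73
f 72 73 68
f 73 66 74
f 73 74 68
f 74 66 75
f 74 75 68
f 75 66 76
f 75 76 68
f 76 66 77
f 76 77 68
f 77 66 78
f 77 78 68
f 78 66 79
f 78 79 68
f 79 66 80
f 79 80 68
f 80 66 81
f 80 81 68
f 81 66 82
f 81 82 68
f 82 66 83
f 82 83 68
f 83 66 67
f 83 67 68
f 85 84 88
f 85 88 86
f 86 88 89
f 86 89 87
f 88 84 90
f 88 90 89
f 89 90 91
f 89 91 87
f 90 84 92
f 90 92 91
f 91 92 93
f 91 93 87
f 92 84 94
f 92 94 93
f 93 94 95
f 93 95 87
f 94 84 96
f 94 96 95
f 95 96 97
f 95 97 87
f 96 84 98
f 96 98 97
f 97 98 99
f 97 99 87
f 98 84 100
f 98 100 99
f 99 100 101
f 99 101 87
f 100 84 102
f 100 102 101
f 101 102 103
f 101 103 87
f 102 84 104
f 102 104 103
f 103 104 105
f 103 105 87
f 104 84 106
f 104 106 105
f 105 106 107
f 105 107 87
f 106 84 108
f 106 108 107
f 107 108 109
f 107 109 87
f 108 84 110
f 108 110 109
f 109 110 111
f 109 111 87
f 110 84 112
f 110 112 111
f 111 112 113
f 111 113 87
f 112 84 85
f 112 85 113
f 113 85 86
f 113 86 87



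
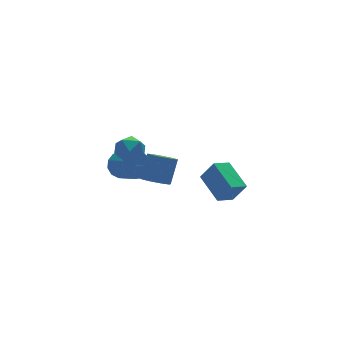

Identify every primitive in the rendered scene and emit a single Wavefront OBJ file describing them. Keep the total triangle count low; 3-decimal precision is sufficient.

v -2.459 0.171 2.689
v -2.101 -0.306 2.924
v -3.319 -0.354 2.936
v -2.961 -0.831 3.171
v -2.98 -0.265 3.473
v -2.449 0.059 3.32
v -2.971 -0.719 2.54
v -2.44 -0.395 2.387
v -2.417 -0.856 2.832
v -2.423 -0.575 3.409
v -2.997 -0.085 2.451
v -3.003 0.196 3.028
v -2.576 0.641 1.508
v -2.198 0.477 1.071
v -2.047 -0.465 1.556
v -2.424 -0.301 1.992
v -2.01 0.629 1.308
v -1.859 -0.313 1.792
v -2.002 0.785 1.608
v -1.85 -0.157 2.092
v -2.176 0.895 1.876
v -2.024 -0.047 2.36
v -2.477 0.924 2.027
v -2.325 -0.018 2.512
v -2.809 0.864 2.014
v -2.657 -0.078 2.498
v -3.067 0.732 1.84
v -2.916 -0.21 2.324
v -3.17 0.572 1.56
v -3.018 -0.37 2.044
v -3.083 0.434 1.264
v -2.932 -0.508 1.748
v -2.836 0.361 1.045
v -2.684 -0.581 1.53
v -2.506 0.377 0.973
v -2.354 -0.565 1.458
v 1.674 1.283 -2.215
v 1.619 2.582 -1.643
v 2.429 1.439 -2.495
v 2.374 2.737 -1.923
v 2.066 0.923 -1.357
v 2.011 2.221 -0.785
v 2.821 1.078 -1.637
v 2.766 2.377 -1.065
v -1.326 0.466 0.324
v -0.869 0.644 0.015
v -0.377 1.032 0.967
v -0.834 0.854 1.276
v -1.139 0.934 0.037
v -0.647 1.322 0.989
v -1.497 1.004 0.193
v -1.005 1.393 1.145
v -1.775 0.823 0.41
v -1.283 1.211 1.362
v -1.843 0.475 0.587
v -1.351 0.863 1.54
v -1.669 0.122 0.641
v -1.177 0.51 1.593
v -1.335 -0.07 0.547
v -0.842 0.319 1.499
v -0.996 -0.011 0.348
v -0.504 0.378 1.3
v -0.812 0.271 0.138
v -0.32 0.66 1.09
f 1 12 6
f 1 6 2
f 1 2 8
f 1 8 11
f 1 11 12
f 2 6 10
f 6 12 5
f 12 11 3
f 11 8 7
f 8 2 9
f 4 10 5
f 4 5 3
f 4 3 7
f 4 7 9
f 4 9 10
f 5 10 6
f 3 5 12
f 7 3 11
f 9 7 8
f 10 9 2
f 14 13 17
f 14 17 15
f 15 17 18
f 15 18 16
f 17 13 19
f 17 19 18
f 18 19 20
f 18 20 16
f 19 13 21
f 19 21 20
f 20 21 22
f 20 22 16
f 21 13 23
f 21 23 22
f 22 23 24
f 22 24 16
f 23 13 25
f 23 25 24
f 24 25 26
f 24 26 16
f 25 13 27
f 25 27 26
f 26 27 28
f 26 28 16
f 27 13 29
f 27 29 28
f 28 29 30
f 28 30 16
f 29 13 31
f 29 31 30
f 30 31 32
f 30 32 16
f 31 13 33
f 31 33 32
f 32 33 34
f 32 34 16
f 33 13 35
f 33 35 34
f 34 35 36
f 34 36 16
f 35 13 14
f 35 14 36
f 36 14 15
f 36 15 16
f 38 40 37
f 41 38 37
f 37 40 39
f 39 41 37
f 38 44 40
f 42 38 41
f 42 44 38
f 40 44 39
f 43 41 39
f 39 44 43
f 43 42 41
f 44 42 43
f 46 45 49
f 46 49 47
f 47 49 50
f 47 50 48
f 49 45 51
f 49 51 50
f 50 51 52
f 50 52 48
f 51 45 53
f 51 53 52
f 52 53 54
f 52 54 48
f 53 45 55
f 53 55 54
f 54 55 56
f 54 56 48
f 55 45 57
f 55 57 56
f 56 57 58
f 56 58 48
f 57 45 59
f 57 59 58
f 58 59 60
f 58 60 48
f 59 45 61
f 59 61 60
f 60 61 62
f 60 62 48
f 61 45 63
f 61 63 62
f 62 63 64
f 62 64 48
f 63 45 46
f 63 46 64
f 64 46 47
f 64 47 48



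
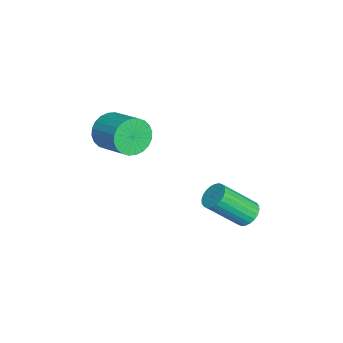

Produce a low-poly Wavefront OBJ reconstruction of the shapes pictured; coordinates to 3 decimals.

v -0.85 1.613 -4.439
v -0.308 1.348 -4.814
v 0.012 -0.177 -3.276
v -0.53 0.087 -2.901
v -0.178 1.535 -4.656
v 0.141 0.009 -3.117
v -0.15 1.734 -4.464
v 0.169 0.208 -2.926
v -0.229 1.914 -4.269
v 0.09 0.388 -2.731
v -0.403 2.048 -4.1
v -0.084 0.522 -2.562
v -0.644 2.116 -3.983
v -0.325 0.591 -2.444
v -0.917 2.108 -3.934
v -0.598 0.582 -2.396
v -1.179 2.024 -3.963
v -0.86 0.498 -2.425
v -1.392 1.877 -4.064
v -1.072 0.352 -2.526
v -1.521 1.691 -4.223
v -1.202 0.165 -2.684
v -1.549 1.492 -4.414
v -1.23 -0.034 -2.876
v -1.47 1.312 -4.609
v -1.151 -0.214 -3.071
v -1.296 1.178 -4.778
v -0.977 -0.348 -3.24
v -1.055 1.109 -4.896
v -0.736 -0.416 -3.357
v -0.782 1.118 -4.944
v -0.463 -0.408 -3.406
v -0.52 1.202 -4.915
v -0.201 -0.324 -3.377
v -2.01 -4.408 0.243
v -1.467 -4.598 -0.562
v -0.166 -3.562 0.072
v -0.71 -3.372 0.877
v -1.662 -4.284 -0.675
v -0.361 -3.248 -0.041
v -1.91 -3.99 -0.648
v -0.609 -2.953 -0.014
v -2.173 -3.758 -0.486
v -0.872 -2.722 0.148
v -2.412 -3.626 -0.212
v -1.111 -2.59 0.422
v -2.589 -3.613 0.131
v -1.288 -2.576 0.764
v -2.679 -3.721 0.491
v -1.378 -2.684 1.124
v -2.666 -3.934 0.813
v -1.365 -2.897 1.447
v -2.554 -4.218 1.048
v -1.253 -3.182 1.682
v -2.359 -4.532 1.161
v -1.058 -3.496 1.795
v -2.111 -4.827 1.134
v -0.81 -3.79 1.768
v -1.848 -5.058 0.972
v -0.547 -4.022 1.606
v -1.609 -5.19 0.698
v -0.308 -4.154 1.332
v -1.432 -5.204 0.356
v -0.131 -4.167 0.989
v -1.342 -5.096 -0.004
v -0.041 -4.059 0.629
v -1.355 -4.883 -0.327
v -0.054 -3.846 0.307
f 2 1 5
f 2 5 3
f 3 5 6
f 3 6 4
f 5 1 7
f 5 7 6
f 6 7 8
f 6 8 4
f 7 1 9
f 7 9 8
f 8 9 10
f 8 10 4
f 9 1 11
f 9 11 10
f 10 11 12
f 10 12 4
f 11 1 13
f 11 13 12
f 12 13 14
f 12 14 4
f 13 1 15
f 13 15 14
f 14 15 16
f 14 16 4
f 15 1 17
f 15 17 16
f 16 17 18
f 16 18 4
f 17 1 19
f 17 19 18
f 18 19 20
f 18 20 4
f 19 1 21
f 19 21 20
f 20 21 22
f 20 22 4
f 21 1 23
f 21 23 22
f 22 23 24
f 22 24 4
f 23 1 25
f 23 25 24
f 24 25 26
f 24 26 4
f 25 1 27
f 25 27 26
f 26 27 28
f 26 28 4
f 27 1 29
f 27 29 28
f 28 29 30
f 28 30 4
f 29 1 31
f 29 31 30
f 30 31 32
f 30 32 4
f 31 1 33
f 31 33 32
f 32 33 34
f 32 34 4
f 33 1 2
f 33 2 34
f 34 2 3
f 34 3 4
f 36 35 39
f 36 39 37
f 37 39 40
f 37 40 38
f 39 35 41
f 39 41 40
f 40 41 42
f 40 42 38
f 41 35 43
f 41 43 42
f 42 43 44
f 42 44 38
f 43 35 45
f 43 45 44
f 44 45 46
f 44 46 38
f 45 35 47
f 45 47 46
f 46 47 48
f 46 48 38
f 47 35 49
f 47 49 48
f 48 49 50
f 48 50 38
f 49 35 51
f 49 51 50
f 50 51 52
f 50 52 38
f 51 35 53
f 51 53 52
f 52 53 54
f 52 54 38
f 53 35 55
f 53 55 54
f 54 55 56
f 54 56 38
f 55 35 57
f 55 57 56
f 56 57 58
f 56 58 38
f 57 35 59
f 57 59 58
f 58 59 60
f 58 60 38
f 59 35 61
f 59 61 60
f 60 61 62
f 60 62 38
f 61 35 63
f 61 63 62
f 62 63 64
f 62 64 38
f 63 35 65
f 63 65 64
f 64 65 66
f 64 66 38
f 65 35 67
f 65 67 66
f 66 67 68
f 66 68 38
f 67 35 36
f 67 36 68
f 68 36 37
f 68 37 38



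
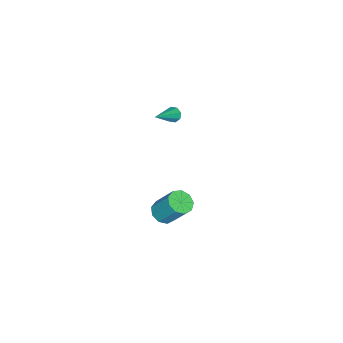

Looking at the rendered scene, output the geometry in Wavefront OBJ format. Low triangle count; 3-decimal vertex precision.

v 1.142 -1.063 2.814
v 1.398 -0.788 2.47
v 2.818 -1.257 3.906
v 1.241 -0.567 2.751
v 1.026 -0.636 3.069
v 0.878 -0.956 3.238
v 0.885 -1.338 3.159
v 1.042 -1.559 2.878
v 1.258 -1.489 2.56
v 1.405 -1.17 2.391
v 2.543 -0.91 -4.778
v 3.048 -0.409 -5.166
v 3.162 0.73 -3.551
v 2.657 0.23 -3.162
v 2.524 -0.247 -5.243
v 2.638 0.892 -3.628
v 2.009 -0.395 -5.103
v 2.122 0.744 -3.487
v 1.744 -0.784 -4.81
v 1.857 0.355 -3.195
v 1.853 -1.231 -4.502
v 1.966 -0.092 -2.887
v 2.285 -1.528 -4.323
v 2.399 -0.389 -2.708
v 2.838 -1.536 -4.357
v 2.952 -0.397 -2.741
v 3.253 -1.25 -4.588
v 3.367 -0.111 -2.972
v 3.336 -0.805 -4.907
v 3.45 0.334 -3.291
f 2 1 4
f 2 4 3
f 4 1 5
f 4 5 3
f 5 1 6
f 5 6 3
f 6 1 7
f 6 7 3
f 7 1 8
f 7 8 3
f 8 1 9
f 8 9 3
f 9 1 10
f 9 10 3
f 10 1 2
f 10 2 3
f 12 11 15
f 12 15 13
f 13 15 16
f 13 16 14
f 15 11 17
f 15 17 16
f 16 17 18
f 16 18 14
f 17 11 19
f 17 19 18
f 18 19 20
f 18 20 14
f 19 11 21
f 19 21 20
f 20 21 22
f 20 22 14
f 21 11 23
f 21 23 22
f 22 23 24
f 22 24 14
f 23 11 25
f 23 25 24
f 24 25 26
f 24 26 14
f 25 11 27
f 25 27 26
f 26 27 28
f 26 28 14
f 27 11 29
f 27 29 28
f 28 29 30
f 28 30 14
f 29 11 12
f 29 12 30
f 30 12 13
f 30 13 14



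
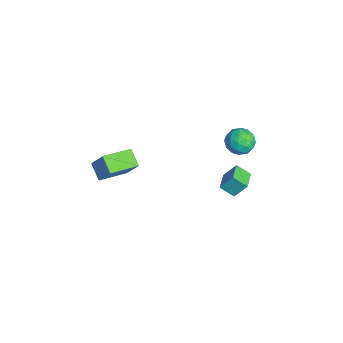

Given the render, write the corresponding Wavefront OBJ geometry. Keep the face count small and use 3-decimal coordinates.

v 3.034 -4.949 -1.887
v 1.974 -5.225 -1.225
v 2.297 -3.115 -2.302
v 1.236 -3.391 -1.641
v 3.744 -4.349 -0.499
v 2.683 -4.625 0.162
v 3.006 -2.515 -0.915
v 1.946 -2.791 -0.253
v 1.94 4.407 -1.958
v 2.663 4.091 -1.312
v 0.777 3.849 -0.928
v 1.5 3.533 -0.282
v 1.343 4.531 -0.424
v 2.062 4.876 -1.061
v 1.378 3.064 -1.179
v 2.097 3.409 -1.816
v 2.316 3.262 -0.831
v 2.294 4.168 -0.364
v 1.146 3.772 -1.876
v 1.124 4.678 -1.409
v 2.403 4.298 -1.725
v 1.037 3.642 -0.515
v 0.944 4.228 -0.598
v 1.369 4.043 -0.219
v 2.05 4.759 -1.578
v 2.475 4.574 -1.198
v 1.699 4.832 -0.676
v 0.965 3.366 -1.042
v 1.39 3.181 -0.662
v 2.071 3.897 -2.021
v 2.496 3.712 -1.642
v 1.741 3.108 -1.564
v 2.625 3.625 -1.063
v 1.941 3.297 -0.457
v 1.87 3.021 -0.985
v 2.292 3.224 -1.359
v 2.612 4.158 -0.788
v 1.929 3.83 -0.183
v 1.836 4.416 -0.267
v 2.259 4.619 -0.641
v 2.408 3.67 -0.506
v 1.511 4.11 -2.057
v 0.828 3.782 -1.452
v 1.181 3.321 -1.599
v 1.604 3.524 -1.973
v 1.499 4.643 -1.783
v 0.815 4.315 -1.177
v 1.148 4.716 -0.881
v 1.57 4.919 -1.255
v 1.032 4.27 -1.734
v 2.473 2.805 -3.633
v 2.642 3.57 -2.558
v 2.883 3.623 -4.279
v 3.051 4.388 -3.205
v 3.709 2.312 -3.475
v 3.877 3.077 -2.401
v 4.118 3.13 -4.122
v 4.287 3.895 -3.047
f 2 4 1
f 5 2 1
f 1 4 3
f 3 5 1
f 2 8 4
f 6 2 5
f 6 8 2
f 4 8 3
f 7 5 3
f 3 8 7
f 7 6 5
f 8 6 7
f 9 46 25
f 46 20 49
f 25 49 14
f 46 49 25
f 9 25 21
f 25 14 26
f 21 26 10
f 25 26 21
f 9 21 30
f 21 10 31
f 30 31 16
f 21 31 30
f 9 30 42
f 30 16 45
f 42 45 19
f 30 45 42
f 9 42 46
f 42 19 50
f 46 50 20
f 42 50 46
f 10 26 37
f 26 14 40
f 37 40 18
f 26 40 37
f 14 49 27
f 49 20 48
f 27 48 13
f 49 48 27
f 20 50 47
f 50 19 43
f 47 43 11
f 50 43 47
f 19 45 44
f 45 16 32
f 44 32 15
f 45 32 44
f 16 31 36
f 31 10 33
f 36 33 17
f 31 33 36
f 12 38 24
f 38 18 39
f 24 39 13
f 38 39 24
f 12 24 22
f 24 13 23
f 22 23 11
f 24 23 22
f 12 22 29
f 22 11 28
f 29 28 15
f 22 28 29
f 12 29 34
f 29 15 35
f 34 35 17
f 29 35 34
f 12 34 38
f 34 17 41
f 38 41 18
f 34 41 38
f 13 39 27
f 39 18 40
f 27 40 14
f 39 40 27
f 11 23 47
f 23 13 48
f 47 48 20
f 23 48 47
f 15 28 44
f 28 11 43
f 44 43 19
f 28 43 44
f 17 35 36
f 35 15 32
f 36 32 16
f 35 32 36
f 18 41 37
f 41 17 33
f 37 33 10
f 41 33 37
f 52 54 51
f 55 52 51
f 51 54 53
f 53 55 51
f 52 58 54
f 56 52 55
f 56 58 52
f 54 58 53
f 57 55 53
f 53 58 57
f 57 56 55
f 58 56 57



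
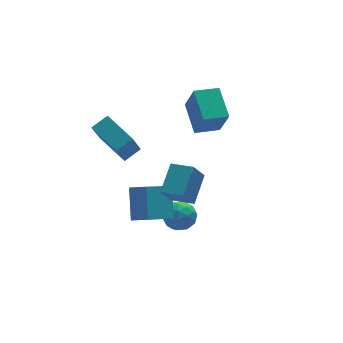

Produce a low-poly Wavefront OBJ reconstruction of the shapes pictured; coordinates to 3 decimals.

v -1.783 -0.967 -2.482
v -1.39 -0.601 -1.677
v -0.99 -2.299 -2.263
v -0.597 -1.933 -1.458
v -1.541 -2.146 -1.482
v -2.03 -1.323 -1.617
v -0.35 -1.577 -2.323
v -0.839 -0.754 -2.458
v -0.504 -0.978 -1.579
v -1.24 -1.33 -1.059
v -1.14 -1.57 -2.881
v -1.876 -1.922 -2.361
v -1.656 -0.667 -2.099
v -0.724 -2.233 -1.841
v -1.279 -2.358 -1.855
v -1.048 -2.143 -1.382
v -2.032 -1.092 -2.063
v -1.801 -0.876 -1.591
v -1.89 -1.785 -1.476
v -0.579 -2.024 -2.349
v -0.348 -1.808 -1.877
v -1.332 -0.757 -2.558
v -1.101 -0.542 -2.085
v -0.49 -1.115 -2.464
v -0.904 -0.673 -1.568
v -0.438 -1.456 -1.439
v -0.293 -1.247 -1.948
v -0.581 -0.763 -2.027
v -1.337 -0.88 -1.263
v -0.871 -1.663 -1.134
v -1.425 -1.789 -1.148
v -1.713 -1.305 -1.227
v -0.816 -1.102 -1.205
v -1.509 -1.237 -2.806
v -1.043 -2.02 -2.677
v -0.667 -1.595 -2.713
v -0.955 -1.111 -2.792
v -1.942 -1.444 -2.501
v -1.476 -2.227 -2.372
v -1.799 -2.137 -1.913
v -2.087 -1.653 -1.992
v -1.564 -1.798 -2.735
v 1.325 2.083 1.154
v 1.407 1.174 2.99
v 1.619 3.888 2.035
v 1.701 2.98 3.87
v 2.759 1.92 1.01
v 2.841 1.012 2.845
v 3.053 3.726 1.89
v 3.135 2.817 3.726
v -4.443 -0.88 4.3
v -3.477 -0.734 4.783
v -5.014 0.967 4.888
v -4.048 1.112 5.371
v -3.652 -0.052 2.469
v -2.686 0.093 2.952
v -4.223 1.794 3.057
v -3.257 1.94 3.54
v -1.81 -4.489 2.009
v -2.576 -4.811 3.258
v -2.604 -3.512 1.775
v -3.369 -3.834 3.025
v -0.731 -3.386 2.955
v -1.496 -3.708 4.205
v -1.524 -2.409 2.722
v -2.29 -2.731 3.971
v -2.837 -2.188 -0.896
v -4.454 -2.605 0.051
v -2.35 -0.902 0.5
v -3.967 -1.319 1.448
v -2.273 -3.041 -0.308
v -3.89 -3.458 0.64
v -1.786 -1.755 1.089
v -3.403 -2.172 2.036
f 1 38 17
f 38 12 41
f 17 41 6
f 38 41 17
f 1 17 13
f 17 6 18
f 13 18 2
f 17 18 13
f 1 13 22
f 13 2 23
f 22 23 8
f 13 23 22
f 1 22 34
f 22 8 37
f 34 37 11
f 22 37 34
f 1 34 38
f 34 11 42
f 38 42 12
f 34 42 38
f 2 18 29
f 18 6 32
f 29 32 10
f 18 32 29
f 6 41 19
f 41 12 40
f 19 40 5
f 41 40 19
f 12 42 39
f 42 11 35
f 39 35 3
f 42 35 39
f 11 37 36
f 37 8 24
f 36 24 7
f 37 24 36
f 8 23 28
f 23 2 25
f 28 25 9
f 23 25 28
f 4 30 16
f 30 10 31
f 16 31 5
f 30 31 16
f 4 16 14
f 16 5 15
f 14 15 3
f 16 15 14
f 4 14 21
f 14 3 20
f 21 20 7
f 14 20 21
f 4 21 26
f 21 7 27
f 26 27 9
f 21 27 26
f 4 26 30
f 26 9 33
f 30 33 10
f 26 33 30
f 5 31 19
f 31 10 32
f 19 32 6
f 31 32 19
f 3 15 39
f 15 5 40
f 39 40 12
f 15 40 39
f 7 20 36
f 20 3 35
f 36 35 11
f 20 35 36
f 9 27 28
f 27 7 24
f 28 24 8
f 27 24 28
f 10 33 29
f 33 9 25
f 29 25 2
f 33 25 29
f 44 46 43
f 47 44 43
f 43 46 45
f 45 47 43
f 44 50 46
f 48 44 47
f 48 50 44
f 46 50 45
f 49 47 45
f 45 50 49
f 49 48 47
f 50 48 49
f 52 54 51
f 55 52 51
f 51 54 53
f 53 55 51
f 52 58 54
f 56 52 55
f 56 58 52
f 54 58 53
f 57 55 53
f 53 58 57
f 57 56 55
f 58 56 57
f 60 62 59
f 63 60 59
f 59 62 61
f 61 63 59
f 60 66 62
f 64 60 63
f 64 66 60
f 62 66 61
f 65 63 61
f 61 66 65
f 65 64 63
f 66 64 65
f 68 70 67
f 71 68 67
f 67 70 69
f 69 71 67
f 68 74 70
f 72 68 71
f 72 74 68
f 70 74 69
f 73 71 69
f 69 74 73
f 73 72 71
f 74 72 73



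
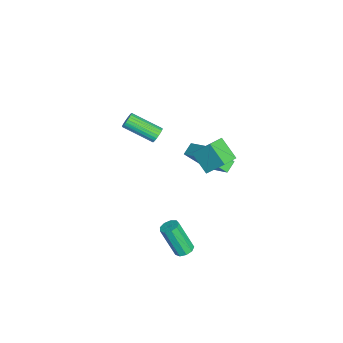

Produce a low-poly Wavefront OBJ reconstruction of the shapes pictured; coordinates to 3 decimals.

v 3.615 0.402 -3.16
v 3.89 0.836 -2.913
v 3.601 -0.009 -1.112
v 3.325 -0.442 -1.36
v 3.509 0.916 -2.937
v 3.22 0.071 -1.136
v 3.177 0.755 -3.065
v 2.888 -0.089 -1.264
v 3.051 0.43 -3.238
v 2.761 -0.415 -1.437
v 3.187 0.091 -3.375
v 2.898 -0.753 -1.574
v 3.524 -0.102 -3.411
v 3.235 -0.946 -1.61
v 3.903 -0.059 -3.33
v 3.614 -0.903 -1.529
v 4.147 0.2 -3.17
v 3.858 -0.645 -1.369
v 4.142 0.553 -3.005
v 3.853 -0.292 -1.204
v 1.077 0.571 2.982
v 1.352 1.548 4.167
v 0.221 1.135 2.715
v 0.495 2.113 3.899
v 1.905 1.407 2.101
v 2.179 2.385 3.285
v 1.048 1.972 1.833
v 1.323 2.949 3.018
v -4.358 1.036 -3.977
v -4.239 -0.29 -2.607
v -5.019 1.389 -3.578
v -4.9 0.064 -2.207
v -3.04 2.276 -2.893
v -2.921 0.951 -1.522
v -3.701 2.63 -2.493
v -3.582 1.304 -1.123
v -3.664 -1.719 -0.37
v -3.305 -1.955 -0.681
v -3.718 -3.737 0.2
v -4.076 -3.501 0.51
v -3.189 -1.902 -0.518
v -3.601 -3.684 0.362
v -3.145 -1.821 -0.333
v -3.557 -3.603 0.547
v -3.18 -1.724 -0.154
v -3.592 -3.506 0.727
v -3.289 -1.627 -0.007
v -3.701 -3.409 0.873
v -3.454 -1.543 0.084
v -3.867 -3.325 0.964
v -3.652 -1.486 0.106
v -4.065 -3.268 0.986
v -3.851 -1.465 0.055
v -4.264 -3.247 0.936
v -4.022 -1.483 -0.06
v -4.435 -3.265 0.821
v -4.139 -1.536 -0.222
v -4.551 -3.318 0.658
v -4.183 -1.617 -0.407
v -4.595 -3.399 0.473
v -4.148 -1.714 -0.587
v -4.56 -3.496 0.294
v -4.039 -1.811 -0.733
v -4.451 -3.593 0.147
v -3.873 -1.895 -0.824
v -4.286 -3.677 0.056
v -3.675 -1.952 -0.846
v -4.088 -3.734 0.034
v -3.476 -1.973 -0.796
v -3.889 -3.755 0.085
f 2 1 5
f 2 5 3
f 3 5 6
f 3 6 4
f 5 1 7
f 5 7 6
f 6 7 8
f 6 8 4
f 7 1 9
f 7 9 8
f 8 9 10
f 8 10 4
f 9 1 11
f 9 11 10
f 10 11 12
f 10 12 4
f 11 1 13
f 11 13 12
f 12 13 14
f 12 14 4
f 13 1 15
f 13 15 14
f 14 15 16
f 14 16 4
f 15 1 17
f 15 17 16
f 16 17 18
f 16 18 4
f 17 1 19
f 17 19 18
f 18 19 20
f 18 20 4
f 19 1 2
f 19 2 20
f 20 2 3
f 20 3 4
f 22 24 21
f 25 22 21
f 21 24 23
f 23 25 21
f 22 28 24
f 26 22 25
f 26 28 22
f 24 28 23
f 27 25 23
f 23 28 27
f 27 26 25
f 28 26 27
f 30 32 29
f 33 30 29
f 29 32 31
f 31 33 29
f 30 36 32
f 34 30 33
f 34 36 30
f 32 36 31
f 35 33 31
f 31 36 35
f 35 34 33
f 36 34 35
f 38 37 41
f 38 41 39
f 39 41 42
f 39 42 40
f 41 37 43
f 41 43 42
f 42 43 44
f 42 44 40
f 43 37 45
f 43 45 44
f 44 45 46
f 44 46 40
f 45 37 47
f 45 47 46
f 46 47 48
f 46 48 40
f 47 37 49
f 47 49 48
f 48 49 50
f 48 50 40
f 49 37 51
f 49 51 50
f 50 51 52
f 50 52 40
f 51 37 53
f 51 53 52
f 52 53 54
f 52 54 40
f 53 37 55
f 53 55 54
f 54 55 56
f 54 56 40
f 55 37 57
f 55 57 56
f 56 57 58
f 56 58 40
f 57 37 59
f 57 59 58
f 58 59 60
f 58 60 40
f 59 37 61
f 59 61 60
f 60 61 62
f 60 62 40
f 61 37 63
f 61 63 62
f 62 63 64
f 62 64 40
f 63 37 65
f 63 65 64
f 64 65 66
f 64 66 40
f 65 37 67
f 65 67 66
f 66 67 68
f 66 68 40
f 67 37 69
f 67 69 68
f 68 69 70
f 68 70 40
f 69 37 38
f 69 38 70
f 70 38 39
f 70 39 40



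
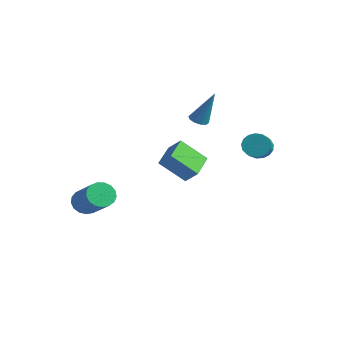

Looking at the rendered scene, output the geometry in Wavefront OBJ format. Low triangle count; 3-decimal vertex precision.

v -4.383 -2.987 -3.792
v -3.984 -3.266 -4.414
v -2.239 -3.593 -3.15
v -2.637 -3.313 -2.528
v -3.911 -2.895 -4.419
v -2.166 -3.222 -3.155
v -3.946 -2.545 -4.281
v -2.201 -2.872 -3.016
v -4.081 -2.296 -4.03
v -2.336 -2.623 -2.766
v -4.285 -2.205 -3.725
v -2.54 -2.532 -2.461
v -4.512 -2.294 -3.435
v -2.766 -2.621 -2.171
v -4.708 -2.541 -3.227
v -2.963 -2.867 -1.963
v -4.831 -2.89 -3.149
v -3.085 -3.216 -1.884
v -4.85 -3.261 -3.218
v -3.105 -3.588 -1.953
v -4.763 -3.569 -3.418
v -3.017 -3.896 -2.154
v -4.588 -3.744 -3.704
v -2.843 -4.071 -2.44
v -4.367 -3.746 -4.011
v -2.621 -4.073 -2.746
v -4.149 -3.573 -4.267
v -2.403 -3.9 -3.002
v -3.559 3.578 0.441
v -3.079 3.318 0.318
v -2.821 4.022 2.399
v -3.045 3.651 0.23
v -3.208 3.956 0.223
v -3.505 4.117 0.298
v -3.823 4.072 0.428
v -4.04 3.838 0.563
v -4.073 3.505 0.651
v -3.91 3.2 0.658
v -3.613 3.039 0.583
v -3.295 3.084 0.453
v -4.045 1.34 -2.21
v -3.297 1.541 -1.486
v -4.834 2.631 -1.754
v -4.086 2.832 -1.029
v -3.114 2.348 -3.451
v -2.366 2.549 -2.726
v -3.903 3.639 -2.994
v -3.155 3.84 -2.27
v 1.69 3.013 0.457
v 2.266 3.197 0.048
v 2.845 2.512 0.554
v 2.27 2.327 0.963
v 2.285 3.414 0.321
v 2.864 2.729 0.827
v 2.167 3.539 0.625
v 2.746 2.854 1.131
v 1.94 3.544 0.891
v 2.519 2.859 1.397
v 1.656 3.427 1.057
v 2.235 2.741 1.563
v 1.38 3.215 1.086
v 1.959 2.529 1.592
v 1.175 2.956 0.971
v 1.754 2.271 1.477
v 1.088 2.711 0.738
v 1.667 2.026 1.244
v 1.139 2.535 0.441
v 1.718 1.849 0.946
v 1.316 2.468 0.147
v 1.895 1.782 0.653
v 1.58 2.526 -0.075
v 2.159 1.841 0.43
v 1.868 2.695 -0.176
v 2.447 2.01 0.33
v 2.116 2.938 -0.131
v 2.695 2.252 0.374
f 2 1 5
f 2 5 3
f 3 5 6
f 3 6 4
f 5 1 7
f 5 7 6
f 6 7 8
f 6 8 4
f 7 1 9
f 7 9 8
f 8 9 10
f 8 10 4
f 9 1 11
f 9 11 10
f 10 11 12
f 10 12 4
f 11 1 13
f 11 13 12
f 12 13 14
f 12 14 4
f 13 1 15
f 13 15 14
f 14 15 16
f 14 16 4
f 15 1 17
f 15 17 16
f 16 17 18
f 16 18 4
f 17 1 19
f 17 19 18
f 18 19 20
f 18 20 4
f 19 1 21
f 19 21 20
f 20 21 22
f 20 22 4
f 21 1 23
f 21 23 22
f 22 23 24
f 22 24 4
f 23 1 25
f 23 25 24
f 24 25 26
f 24 26 4
f 25 1 27
f 25 27 26
f 26 27 28
f 26 28 4
f 27 1 2
f 27 2 28
f 28 2 3
f 28 3 4
f 30 29 32
f 30 32 31
f 32 29 33
f 32 33 31
f 33 29 34
f 33 34 31
f 34 29 35
f 34 35 31
f 35 29 36
f 35 36 31
f 36 29 37
f 36 37 31
f 37 29 38
f 37 38 31
f 38 29 39
f 38 39 31
f 39 29 40
f 39 40 31
f 40 29 30
f 40 30 31
f 42 44 41
f 45 42 41
f 41 44 43
f 43 45 41
f 42 48 44
f 46 42 45
f 46 48 42
f 44 48 43
f 47 45 43
f 43 48 47
f 47 46 45
f 48 46 47
f 50 49 53
f 50 53 51
f 51 53 54
f 51 54 52
f 53 49 55
f 53 55 54
f 54 55 56
f 54 56 52
f 55 49 57
f 55 57 56
f 56 57 58
f 56 58 52
f 57 49 59
f 57 59 58
f 58 59 60
f 58 60 52
f 59 49 61
f 59 61 60
f 60 61 62
f 60 62 52
f 61 49 63
f 61 63 62
f 62 63 64
f 62 64 52
f 63 49 65
f 63 65 64
f 64 65 66
f 64 66 52
f 65 49 67
f 65 67 66
f 66 67 68
f 66 68 52
f 67 49 69
f 67 69 68
f 68 69 70
f 68 70 52
f 69 49 71
f 69 71 70
f 70 71 72
f 70 72 52
f 71 49 73
f 71 73 72
f 72 73 74
f 72 74 52
f 73 49 75
f 73 75 74
f 74 75 76
f 74 76 52
f 75 49 50
f 75 50 76
f 76 50 51
f 76 51 52



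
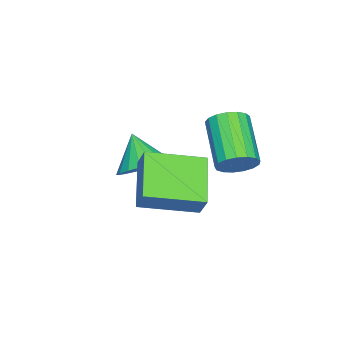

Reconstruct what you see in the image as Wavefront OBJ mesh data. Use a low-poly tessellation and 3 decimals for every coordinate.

v 0.627 1.217 2.152
v 1.178 0.729 2.439
v -0.296 -0.265 3.576
v -0.847 0.223 3.288
v 1.174 1.016 2.685
v -0.3 0.022 3.822
v 1.045 1.349 2.809
v -0.429 0.355 3.946
v 0.82 1.652 2.782
v -0.654 0.658 3.919
v 0.551 1.855 2.611
v -0.923 0.861 3.748
v 0.299 1.912 2.335
v -1.174 0.918 3.472
v 0.122 1.81 2.016
v -1.351 0.816 3.153
v 0.061 1.572 1.729
v -1.412 0.578 2.866
v 0.13 1.253 1.538
v -1.344 0.258 2.675
v 0.312 0.925 1.488
v -1.161 -0.069 2.625
v 0.566 0.665 1.59
v -0.907 -0.33 2.727
v 0.835 0.531 1.821
v -0.639 -0.464 2.958
v 1.055 0.554 2.127
v -0.418 -0.44 3.264
v 2.313 -1.735 2.5
v 2.678 -1.309 3.376
v 1.25 0.103 2.049
v 1.615 0.529 2.925
v 3.925 -1.049 1.495
v 4.29 -0.623 2.371
v 2.862 0.789 1.044
v 3.227 1.215 1.92
v 0.283 -2.422 0.776
v 0.837 -1.849 1.46
v -0.363 -3.218 1.964
v 0.443 -1.602 1.412
v 0.018 -1.517 1.238
v -0.355 -1.611 0.972
v -0.601 -1.866 0.668
v -0.672 -2.231 0.384
v -0.554 -2.633 0.179
v -0.271 -2.994 0.091
v 0.123 -3.241 0.139
v 0.548 -3.326 0.313
v 0.921 -3.232 0.579
v 1.167 -2.978 0.884
v 1.238 -2.613 1.167
v 1.121 -2.21 1.373
f 2 1 5
f 2 5 3
f 3 5 6
f 3 6 4
f 5 1 7
f 5 7 6
f 6 7 8
f 6 8 4
f 7 1 9
f 7 9 8
f 8 9 10
f 8 10 4
f 9 1 11
f 9 11 10
f 10 11 12
f 10 12 4
f 11 1 13
f 11 13 12
f 12 13 14
f 12 14 4
f 13 1 15
f 13 15 14
f 14 15 16
f 14 16 4
f 15 1 17
f 15 17 16
f 16 17 18
f 16 18 4
f 17 1 19
f 17 19 18
f 18 19 20
f 18 20 4
f 19 1 21
f 19 21 20
f 20 21 22
f 20 22 4
f 21 1 23
f 21 23 22
f 22 23 24
f 22 24 4
f 23 1 25
f 23 25 24
f 24 25 26
f 24 26 4
f 25 1 27
f 25 27 26
f 26 27 28
f 26 28 4
f 27 1 2
f 27 2 28
f 28 2 3
f 28 3 4
f 30 32 29
f 33 30 29
f 29 32 31
f 31 33 29
f 30 36 32
f 34 30 33
f 34 36 30
f 32 36 31
f 35 33 31
f 31 36 35
f 35 34 33
f 36 34 35
f 38 37 40
f 38 40 39
f 40 37 41
f 40 41 39
f 41 37 42
f 41 42 39
f 42 37 43
f 42 43 39
f 43 37 44
f 43 44 39
f 44 37 45
f 44 45 39
f 45 37 46
f 45 46 39
f 46 37 47
f 46 47 39
f 47 37 48
f 47 48 39
f 48 37 49
f 48 49 39
f 49 37 50
f 49 50 39
f 50 37 51
f 50 51 39
f 51 37 52
f 51 52 39
f 52 37 38
f 52 38 39

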